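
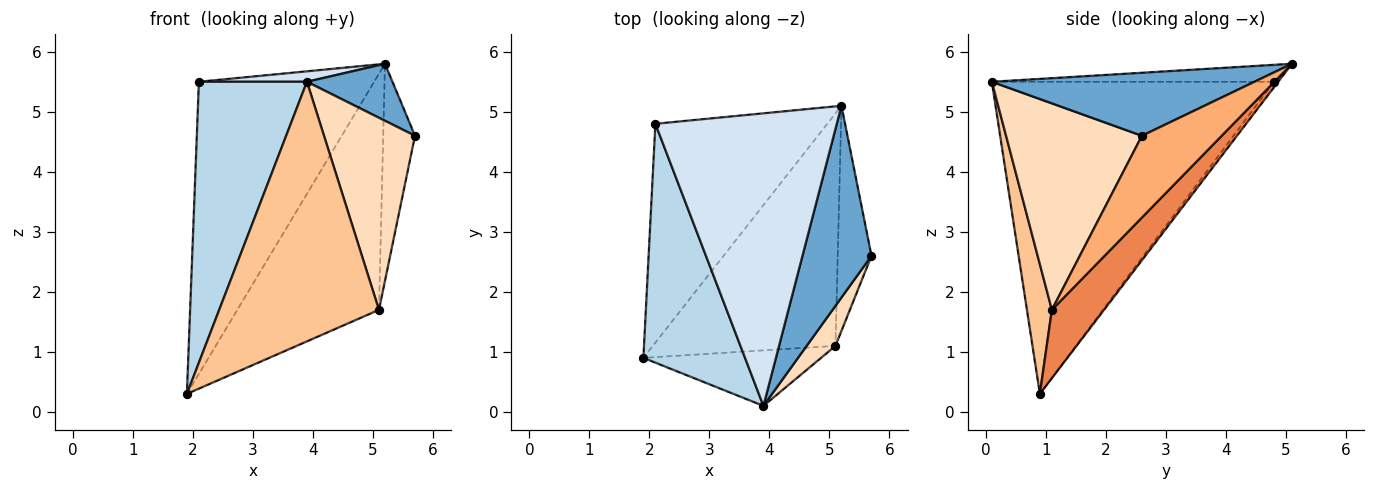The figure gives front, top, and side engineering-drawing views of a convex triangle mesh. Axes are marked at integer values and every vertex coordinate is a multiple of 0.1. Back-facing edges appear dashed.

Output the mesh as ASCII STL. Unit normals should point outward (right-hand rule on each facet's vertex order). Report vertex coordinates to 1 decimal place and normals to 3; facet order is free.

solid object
 facet normal 0.659 -0.215 0.721
  outer loop
   vertex 3.9 0.1 5.5
   vertex 5.7 2.6 4.6
   vertex 5.2 5.1 5.8
  endloop
 endfacet
 facet normal -0.019 0.800 -0.599
  outer loop
   vertex 2.1 4.8 5.5
   vertex 5.2 5.1 5.8
   vertex 1.9 0.9 0.3
  endloop
 endfacet
 facet normal -0.893 -0.342 0.291
  outer loop
   vertex 2.1 4.8 5.5
   vertex 1.9 0.9 0.3
   vertex 3.9 0.1 5.5
  endloop
 endfacet
 facet normal -0.093 -0.036 0.995
  outer loop
   vertex 2.1 4.8 5.5
   vertex 3.9 0.1 5.5
   vertex 5.2 5.1 5.8
  endloop
 endfacet
 facet normal 0.254 0.689 -0.679
  outer loop
   vertex 5.1 1.1 1.7
   vertex 1.9 0.9 0.3
   vertex 5.2 5.1 5.8
  endloop
 endfacet
 facet normal 0.867 0.345 -0.358
  outer loop
   vertex 5.1 1.1 1.7
   vertex 5.2 5.1 5.8
   vertex 5.7 2.6 4.6
  endloop
 endfacet
 facet normal 0.151 -0.967 -0.207
  outer loop
   vertex 5.1 1.1 1.7
   vertex 3.9 0.1 5.5
   vertex 1.9 0.9 0.3
  endloop
 endfacet
 facet normal 0.825 -0.553 0.115
  outer loop
   vertex 5.1 1.1 1.7
   vertex 5.7 2.6 4.6
   vertex 3.9 0.1 5.5
  endloop
 endfacet
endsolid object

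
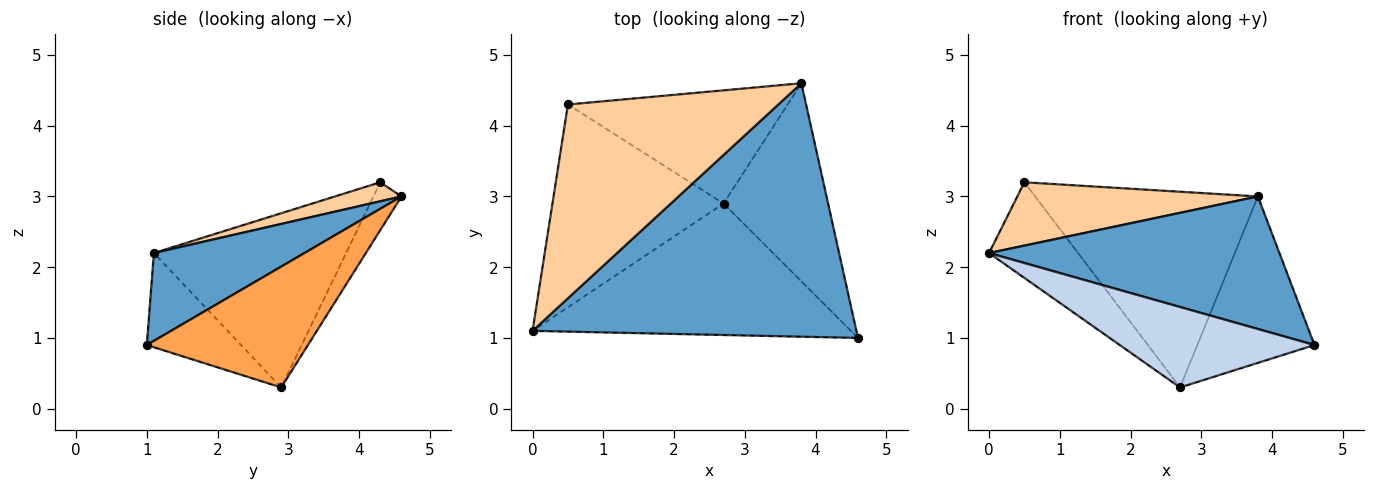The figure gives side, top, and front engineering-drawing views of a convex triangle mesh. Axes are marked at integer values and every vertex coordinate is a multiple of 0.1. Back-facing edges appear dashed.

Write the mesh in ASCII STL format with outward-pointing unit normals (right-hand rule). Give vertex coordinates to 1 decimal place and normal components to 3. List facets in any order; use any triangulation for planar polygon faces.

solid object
 facet normal 0.234 -0.451 0.862
  outer loop
   vertex 3.8 4.6 3.0
   vertex 0.0 1.1 2.2
   vertex 4.6 1.0 0.9
  endloop
 endfacet
 facet normal -0.245 -0.506 -0.827
  outer loop
   vertex 2.7 2.9 0.3
   vertex 4.6 1.0 0.9
   vertex 0.0 1.1 2.2
  endloop
 endfacet
 facet normal 0.663 0.482 -0.573
  outer loop
   vertex 2.7 2.9 0.3
   vertex 3.8 4.6 3.0
   vertex 4.6 1.0 0.9
  endloop
 endfacet
 facet normal 0.086 -0.309 0.947
  outer loop
   vertex 0.5 4.3 3.2
   vertex 0.0 1.1 2.2
   vertex 3.8 4.6 3.0
  endloop
 endfacet
 facet normal -0.677 0.314 -0.665
  outer loop
   vertex 0.5 4.3 3.2
   vertex 2.7 2.9 0.3
   vertex 0.0 1.1 2.2
  endloop
 endfacet
 facet normal -0.108 0.861 -0.498
  outer loop
   vertex 0.5 4.3 3.2
   vertex 3.8 4.6 3.0
   vertex 2.7 2.9 0.3
  endloop
 endfacet
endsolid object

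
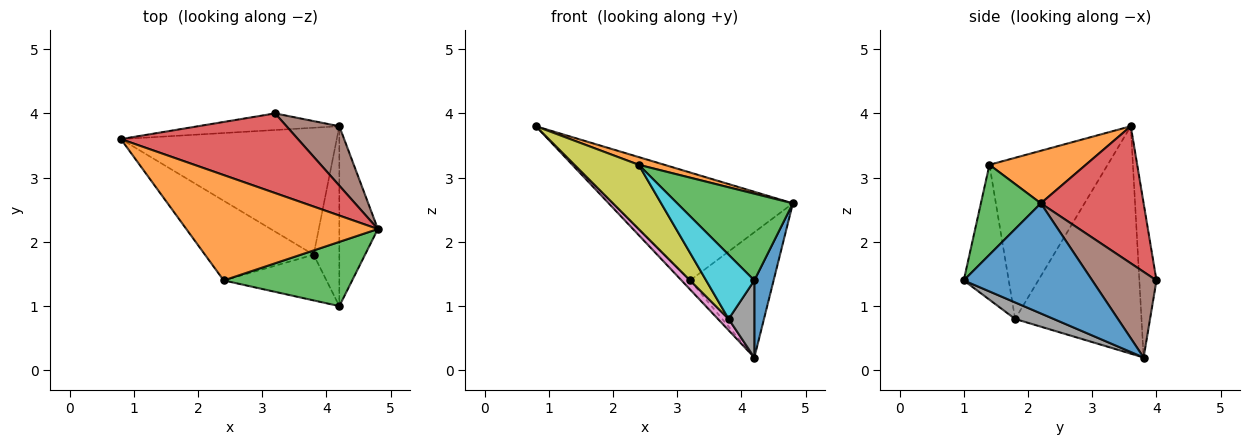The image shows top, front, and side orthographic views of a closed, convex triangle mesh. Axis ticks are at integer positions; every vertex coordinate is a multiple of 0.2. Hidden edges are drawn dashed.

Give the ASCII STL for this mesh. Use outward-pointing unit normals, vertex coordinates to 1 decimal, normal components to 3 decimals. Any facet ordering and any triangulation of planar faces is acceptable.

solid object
 facet normal 0.935 -0.140 -0.327
  outer loop
   vertex 4.2 3.8 0.2
   vertex 4.8 2.2 2.6
   vertex 4.2 1.0 1.4
  endloop
 endfacet
 facet normal 0.264 -0.070 0.962
  outer loop
   vertex 2.4 1.4 3.2
   vertex 4.8 2.2 2.6
   vertex 0.8 3.6 3.8
  endloop
 endfacet
 facet normal 0.385 -0.742 0.549
  outer loop
   vertex 2.4 1.4 3.2
   vertex 4.2 1.0 1.4
   vertex 4.8 2.2 2.6
  endloop
 endfacet
 facet normal 0.418 0.731 0.540
  outer loop
   vertex 3.2 4.0 1.4
   vertex 0.8 3.6 3.8
   vertex 4.8 2.2 2.6
  endloop
 endfacet
 facet normal -0.692 0.346 -0.634
  outer loop
   vertex 3.2 4.0 1.4
   vertex 4.2 3.8 0.2
   vertex 0.8 3.6 3.8
  endloop
 endfacet
 facet normal 0.571 0.742 0.352
  outer loop
   vertex 3.2 4.0 1.4
   vertex 4.8 2.2 2.6
   vertex 4.2 3.8 0.2
  endloop
 endfacet
 facet normal -0.724 -0.061 -0.687
  outer loop
   vertex 3.8 1.8 0.8
   vertex 0.8 3.6 3.8
   vertex 4.2 3.8 0.2
  endloop
 endfacet
 facet normal 0.509 -0.339 -0.791
  outer loop
   vertex 3.8 1.8 0.8
   vertex 4.2 3.8 0.2
   vertex 4.2 1.0 1.4
  endloop
 endfacet
 facet normal -0.756 -0.411 -0.509
  outer loop
   vertex 3.8 1.8 0.8
   vertex 2.4 1.4 3.2
   vertex 0.8 3.6 3.8
  endloop
 endfacet
 facet normal -0.605 -0.649 -0.461
  outer loop
   vertex 3.8 1.8 0.8
   vertex 4.2 1.0 1.4
   vertex 2.4 1.4 3.2
  endloop
 endfacet
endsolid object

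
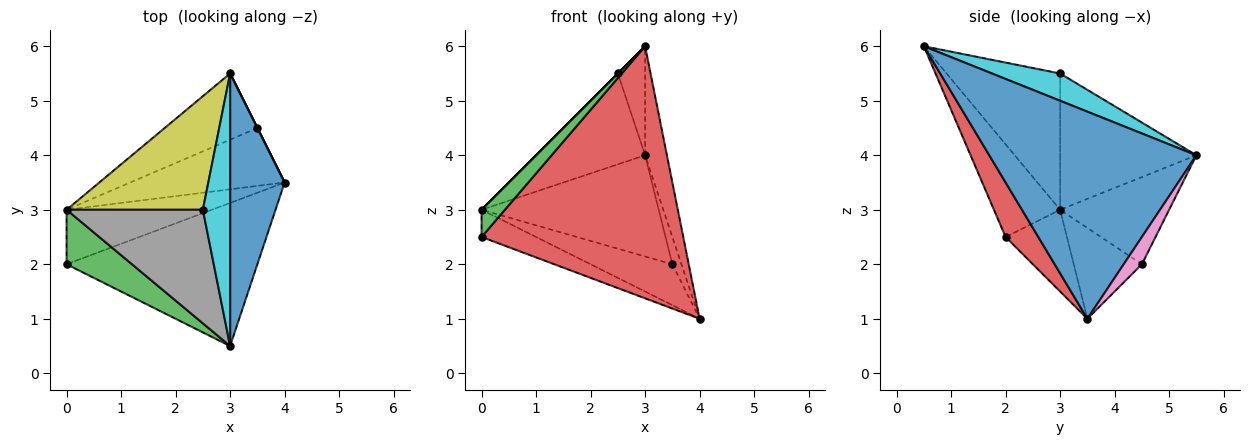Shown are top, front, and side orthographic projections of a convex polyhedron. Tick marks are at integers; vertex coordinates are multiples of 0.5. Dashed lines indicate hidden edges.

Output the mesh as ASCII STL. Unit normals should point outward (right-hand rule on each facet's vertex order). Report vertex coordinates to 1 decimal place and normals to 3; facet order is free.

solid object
 facet normal 0.962 0.101 0.253
  outer loop
   vertex 3.0 5.5 4.0
   vertex 3.0 0.5 6.0
   vertex 4.0 3.5 1.0
  endloop
 endfacet
 facet normal -0.449 0.400 -0.799
  outer loop
   vertex 0.0 2.0 2.5
   vertex 0.0 3.0 3.0
   vertex 4.0 3.5 1.0
  endloop
 endfacet
 facet normal -0.785 -0.277 0.554
  outer loop
   vertex 0.0 2.0 2.5
   vertex 3.0 0.5 6.0
   vertex 0.0 3.0 3.0
  endloop
 endfacet
 facet normal 0.140 -0.861 -0.489
  outer loop
   vertex 0.0 2.0 2.5
   vertex 4.0 3.5 1.0
   vertex 3.0 0.5 6.0
  endloop
 endfacet
 facet normal -0.433 0.520 -0.736
  outer loop
   vertex 3.5 4.5 2.0
   vertex 4.0 3.5 1.0
   vertex 0.0 3.0 3.0
  endloop
 endfacet
 facet normal -0.458 0.744 -0.487
  outer loop
   vertex 3.5 4.5 2.0
   vertex 0.0 3.0 3.0
   vertex 3.0 5.5 4.0
  endloop
 endfacet
 facet normal 0.894 0.447 0.000
  outer loop
   vertex 3.5 4.5 2.0
   vertex 3.0 5.5 4.0
   vertex 4.0 3.5 1.0
  endloop
 endfacet
 facet normal -0.707 0.000 0.707
  outer loop
   vertex 2.5 3.0 5.5
   vertex 0.0 3.0 3.0
   vertex 3.0 0.5 6.0
  endloop
 endfacet
 facet normal -0.615 0.492 0.615
  outer loop
   vertex 2.5 3.0 5.5
   vertex 3.0 5.5 4.0
   vertex 0.0 3.0 3.0
  endloop
 endfacet
 facet normal 0.680 0.272 0.680
  outer loop
   vertex 2.5 3.0 5.5
   vertex 3.0 0.5 6.0
   vertex 3.0 5.5 4.0
  endloop
 endfacet
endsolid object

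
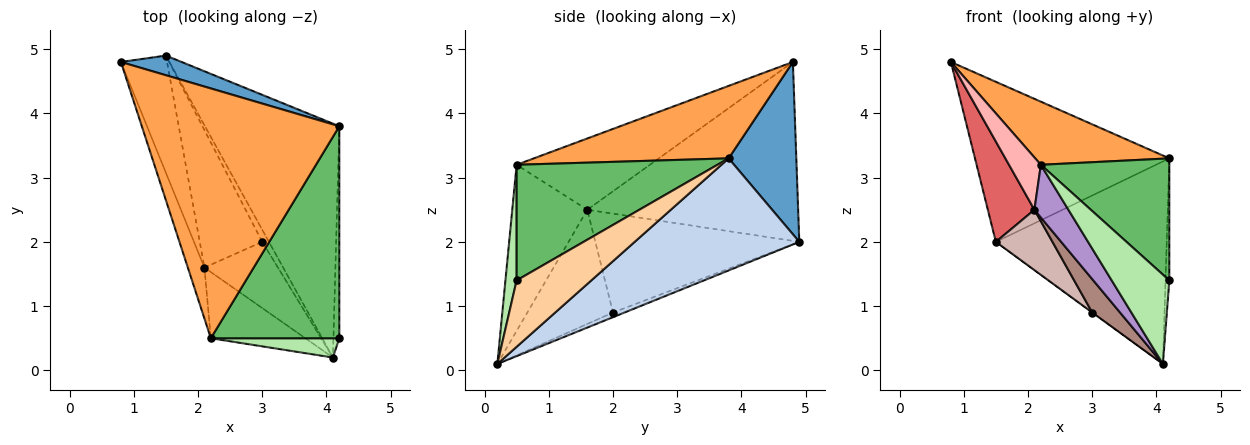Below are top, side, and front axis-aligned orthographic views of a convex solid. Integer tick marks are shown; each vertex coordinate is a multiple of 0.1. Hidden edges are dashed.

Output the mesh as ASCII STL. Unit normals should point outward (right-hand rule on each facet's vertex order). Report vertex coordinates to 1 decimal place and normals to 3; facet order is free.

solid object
 facet normal 0.327 0.938 0.115
  outer loop
   vertex 1.5 4.9 2.0
   vertex 0.8 4.8 4.8
   vertex 4.2 3.8 3.3
  endloop
 endfacet
 facet normal 0.533 0.554 -0.639
  outer loop
   vertex 1.5 4.9 2.0
   vertex 4.2 3.8 3.3
   vertex 4.1 0.2 0.1
  endloop
 endfacet
 facet normal 0.335 -0.231 0.913
  outer loop
   vertex 2.2 0.5 3.2
   vertex 4.2 3.8 3.3
   vertex 0.8 4.8 4.8
  endloop
 endfacet
 facet normal 0.995 0.051 -0.088
  outer loop
   vertex 4.2 0.5 1.4
   vertex 4.1 0.2 0.1
   vertex 4.2 3.8 3.3
  endloop
 endfacet
 facet normal 0.615 -0.393 0.683
  outer loop
   vertex 4.2 0.5 1.4
   vertex 4.2 3.8 3.3
   vertex 2.2 0.5 3.2
  endloop
 endfacet
 facet normal 0.187 -0.960 0.207
  outer loop
   vertex 4.2 0.5 1.4
   vertex 2.2 0.5 3.2
   vertex 4.1 0.2 0.1
  endloop
 endfacet
 facet normal -0.947 -0.209 -0.244
  outer loop
   vertex 2.1 1.6 2.5
   vertex 0.8 4.8 4.8
   vertex 1.5 4.9 2.0
  endloop
 endfacet
 facet normal -0.949 -0.227 -0.221
  outer loop
   vertex 2.1 1.6 2.5
   vertex 2.2 0.5 3.2
   vertex 0.8 4.8 4.8
  endloop
 endfacet
 facet normal -0.809 -0.366 -0.460
  outer loop
   vertex 2.1 1.6 2.5
   vertex 4.1 0.2 0.1
   vertex 2.2 0.5 3.2
  endloop
 endfacet
 facet normal -0.570 0.017 -0.821
  outer loop
   vertex 3.0 2.0 0.9
   vertex 1.5 4.9 2.0
   vertex 4.1 0.2 0.1
  endloop
 endfacet
 facet normal -0.811 -0.264 -0.522
  outer loop
   vertex 3.0 2.0 0.9
   vertex 4.1 0.2 0.1
   vertex 2.1 1.6 2.5
  endloop
 endfacet
 facet normal -0.823 -0.228 -0.520
  outer loop
   vertex 3.0 2.0 0.9
   vertex 2.1 1.6 2.5
   vertex 1.5 4.9 2.0
  endloop
 endfacet
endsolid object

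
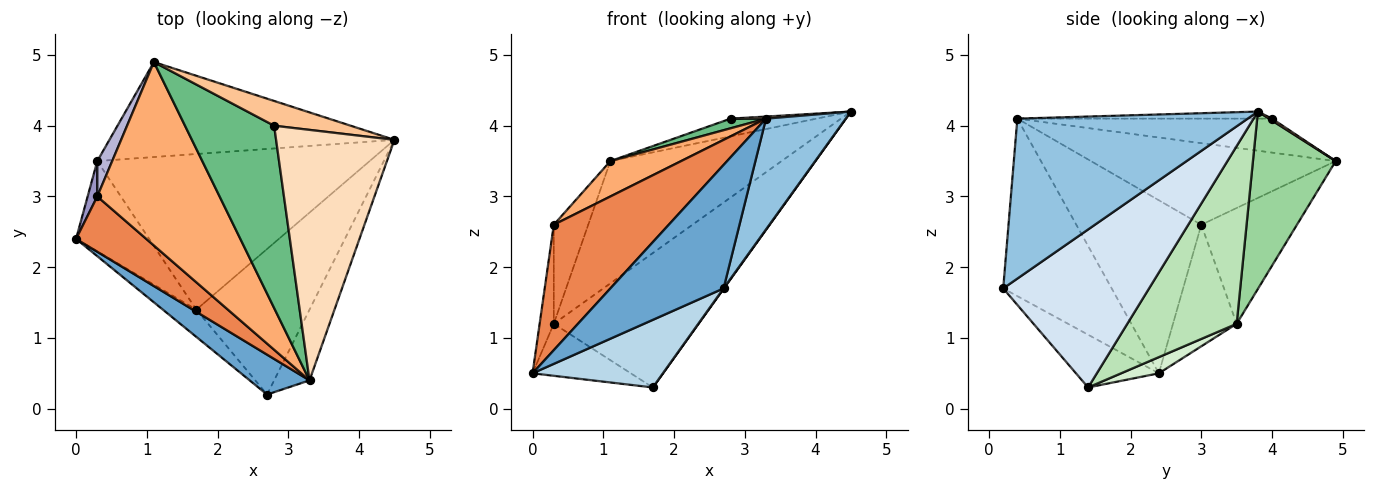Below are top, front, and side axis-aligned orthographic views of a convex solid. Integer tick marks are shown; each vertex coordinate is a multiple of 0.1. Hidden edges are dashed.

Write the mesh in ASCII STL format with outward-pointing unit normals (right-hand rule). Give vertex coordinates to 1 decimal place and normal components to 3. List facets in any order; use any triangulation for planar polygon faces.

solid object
 facet normal -0.674 -0.703 0.227
  outer loop
   vertex 3.3 0.4 4.1
   vertex 0.0 2.4 0.5
   vertex 2.7 0.2 1.7
  endloop
 endfacet
 facet normal 0.925 -0.320 -0.205
  outer loop
   vertex 3.3 0.4 4.1
   vertex 2.7 0.2 1.7
   vertex 4.5 3.8 4.2
  endloop
 endfacet
 facet normal -0.508 -0.799 -0.322
  outer loop
   vertex 1.7 1.4 0.3
   vertex 2.7 0.2 1.7
   vertex 0.0 2.4 0.5
  endloop
 endfacet
 facet normal 0.813 -0.002 -0.582
  outer loop
   vertex 1.7 1.4 0.3
   vertex 4.5 3.8 4.2
   vertex 2.7 0.2 1.7
  endloop
 endfacet
 facet normal -0.705 -0.649 0.286
  outer loop
   vertex 0.3 3.0 2.6
   vertex 0.0 2.4 0.5
   vertex 3.3 0.4 4.1
  endloop
 endfacet
 facet normal -0.548 -0.158 0.821
  outer loop
   vertex 0.3 3.0 2.6
   vertex 3.3 0.4 4.1
   vertex 1.1 4.9 3.5
  endloop
 endfacet
 facet normal 0.021 0.581 0.814
  outer loop
   vertex 2.8 4.0 4.1
   vertex 4.5 3.8 4.2
   vertex 1.1 4.9 3.5
  endloop
 endfacet
 facet normal -0.060 -0.008 0.998
  outer loop
   vertex 2.8 4.0 4.1
   vertex 3.3 0.4 4.1
   vertex 4.5 3.8 4.2
  endloop
 endfacet
 facet normal -0.356 -0.049 0.933
  outer loop
   vertex 2.8 4.0 4.1
   vertex 1.1 4.9 3.5
   vertex 3.3 0.4 4.1
  endloop
 endfacet
 facet normal 0.357 0.738 -0.573
  outer loop
   vertex 0.3 3.5 1.2
   vertex 1.1 4.9 3.5
   vertex 4.5 3.8 4.2
  endloop
 endfacet
 facet normal 0.443 0.586 -0.679
  outer loop
   vertex 0.3 3.5 1.2
   vertex 4.5 3.8 4.2
   vertex 1.7 1.4 0.3
  endloop
 endfacet
 facet normal 0.188 0.490 -0.851
  outer loop
   vertex 0.3 3.5 1.2
   vertex 1.7 1.4 0.3
   vertex 0.0 2.4 0.5
  endloop
 endfacet
 facet normal -0.973 0.216 0.077
  outer loop
   vertex 0.3 3.5 1.2
   vertex 0.0 2.4 0.5
   vertex 0.3 3.0 2.6
  endloop
 endfacet
 facet normal -0.934 0.336 0.120
  outer loop
   vertex 0.3 3.5 1.2
   vertex 0.3 3.0 2.6
   vertex 1.1 4.9 3.5
  endloop
 endfacet
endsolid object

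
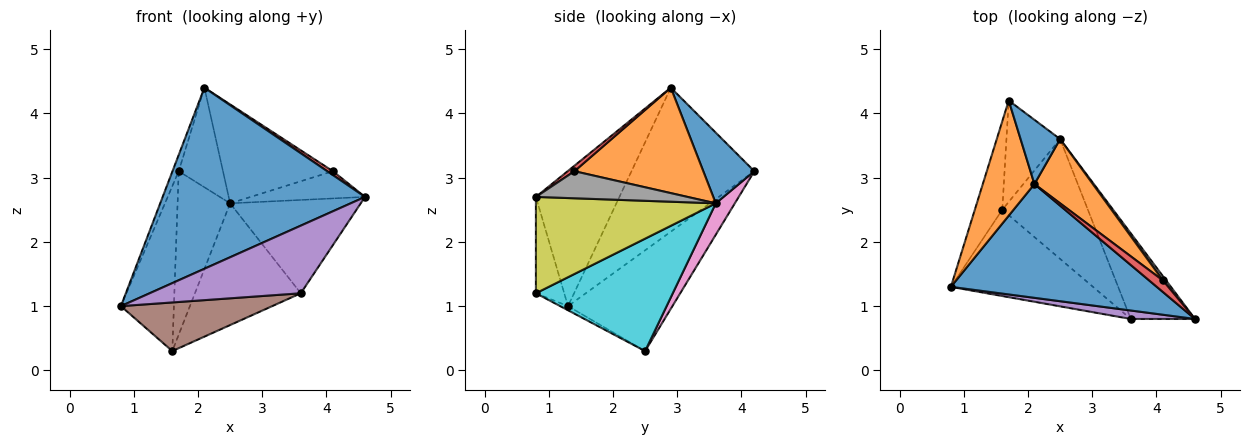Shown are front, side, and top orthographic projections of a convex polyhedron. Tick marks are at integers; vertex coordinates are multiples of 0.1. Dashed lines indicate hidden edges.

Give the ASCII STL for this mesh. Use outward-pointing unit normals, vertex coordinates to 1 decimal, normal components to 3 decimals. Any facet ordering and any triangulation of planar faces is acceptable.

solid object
 facet normal -0.330 -0.799 0.502
  outer loop
   vertex 2.1 2.9 4.4
   vertex 0.8 1.3 1.0
   vertex 4.6 0.8 2.7
  endloop
 endfacet
 facet normal -0.940 0.048 0.337
  outer loop
   vertex 2.1 2.9 4.4
   vertex 1.7 4.2 3.1
   vertex 0.8 1.3 1.0
  endloop
 endfacet
 facet normal -0.866 0.440 -0.236
  outer loop
   vertex 1.6 2.5 0.3
   vertex 0.8 1.3 1.0
   vertex 1.7 4.2 3.1
  endloop
 endfacet
 facet normal 0.355 -0.296 0.887
  outer loop
   vertex 4.1 1.4 3.1
   vertex 2.1 2.9 4.4
   vertex 4.6 0.8 2.7
  endloop
 endfacet
 facet normal -0.183 -0.976 0.122
  outer loop
   vertex 3.6 0.8 1.2
   vertex 4.6 0.8 2.7
   vertex 0.8 1.3 1.0
  endloop
 endfacet
 facet normal -0.025 -0.491 -0.871
  outer loop
   vertex 3.6 0.8 1.2
   vertex 0.8 1.3 1.0
   vertex 1.6 2.5 0.3
  endloop
 endfacet
 facet normal 0.294 0.812 -0.504
  outer loop
   vertex 2.5 3.6 2.6
   vertex 1.6 2.5 0.3
   vertex 1.7 4.2 3.1
  endloop
 endfacet
 facet normal 0.795 0.599 0.094
  outer loop
   vertex 2.5 3.6 2.6
   vertex 4.1 1.4 3.1
   vertex 4.6 0.8 2.7
  endloop
 endfacet
 facet normal 0.712 0.517 -0.475
  outer loop
   vertex 2.5 3.6 2.6
   vertex 4.6 0.8 2.7
   vertex 3.6 0.8 1.2
  endloop
 endfacet
 facet normal 0.678 0.524 -0.516
  outer loop
   vertex 2.5 3.6 2.6
   vertex 3.6 0.8 1.2
   vertex 1.6 2.5 0.3
  endloop
 endfacet
 facet normal 0.696 0.603 0.389
  outer loop
   vertex 2.5 3.6 2.6
   vertex 1.7 4.2 3.1
   vertex 2.1 2.9 4.4
  endloop
 endfacet
 facet normal 0.701 0.598 0.388
  outer loop
   vertex 2.5 3.6 2.6
   vertex 2.1 2.9 4.4
   vertex 4.1 1.4 3.1
  endloop
 endfacet
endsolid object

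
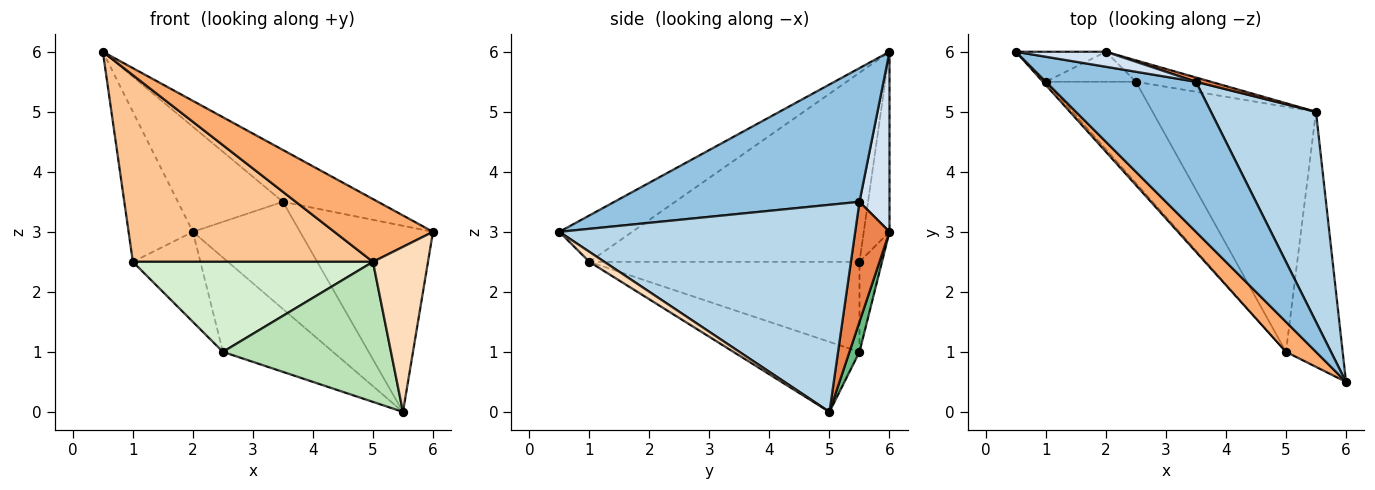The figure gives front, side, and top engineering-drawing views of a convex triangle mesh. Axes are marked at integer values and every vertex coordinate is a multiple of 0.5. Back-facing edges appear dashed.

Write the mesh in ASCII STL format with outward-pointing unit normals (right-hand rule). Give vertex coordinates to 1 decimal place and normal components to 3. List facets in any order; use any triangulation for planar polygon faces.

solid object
 facet normal -0.365 0.913 -0.183
  outer loop
   vertex 1.0 5.5 2.5
   vertex 0.5 6.0 6.0
   vertex 2.0 6.0 3.0
  endloop
 endfacet
 facet normal 0.644 0.250 0.723
  outer loop
   vertex 3.5 5.5 3.5
   vertex 0.5 6.0 6.0
   vertex 6.0 0.5 3.0
  endloop
 endfacet
 facet normal 0.828 0.372 0.420
  outer loop
   vertex 3.5 5.5 3.5
   vertex 6.0 0.5 3.0
   vertex 5.5 5.0 0.0
  endloop
 endfacet
 facet normal 0.272 0.953 0.136
  outer loop
   vertex 3.5 5.5 3.5
   vertex 2.0 6.0 3.0
   vertex 0.5 6.0 6.0
  endloop
 endfacet
 facet normal 0.305 0.952 0.038
  outer loop
   vertex 3.5 5.5 3.5
   vertex 5.5 5.0 0.0
   vertex 2.0 6.0 3.0
  endloop
 endfacet
 facet normal -0.555 -0.751 0.359
  outer loop
   vertex 5.0 1.0 2.5
   vertex 6.0 0.5 3.0
   vertex 0.5 6.0 6.0
  endloop
 endfacet
 facet normal -0.747 -0.664 -0.012
  outer loop
   vertex 5.0 1.0 2.5
   vertex 0.5 6.0 6.0
   vertex 1.0 5.5 2.5
  endloop
 endfacet
 facet normal 0.147 -0.537 -0.831
  outer loop
   vertex 5.0 1.0 2.5
   vertex 5.5 5.0 0.0
   vertex 6.0 0.5 3.0
  endloop
 endfacet
 facet normal 0.088 0.971 -0.221
  outer loop
   vertex 2.5 5.5 1.0
   vertex 2.0 6.0 3.0
   vertex 5.5 5.0 0.0
  endloop
 endfacet
 facet normal -0.302 0.905 -0.302
  outer loop
   vertex 2.5 5.5 1.0
   vertex 1.0 5.5 2.5
   vertex 2.0 6.0 3.0
  endloop
 endfacet
 facet normal -0.349 -0.465 -0.814
  outer loop
   vertex 2.5 5.5 1.0
   vertex 5.5 5.0 0.0
   vertex 5.0 1.0 2.5
  endloop
 endfacet
 facet normal -0.599 -0.532 -0.599
  outer loop
   vertex 2.5 5.5 1.0
   vertex 5.0 1.0 2.5
   vertex 1.0 5.5 2.5
  endloop
 endfacet
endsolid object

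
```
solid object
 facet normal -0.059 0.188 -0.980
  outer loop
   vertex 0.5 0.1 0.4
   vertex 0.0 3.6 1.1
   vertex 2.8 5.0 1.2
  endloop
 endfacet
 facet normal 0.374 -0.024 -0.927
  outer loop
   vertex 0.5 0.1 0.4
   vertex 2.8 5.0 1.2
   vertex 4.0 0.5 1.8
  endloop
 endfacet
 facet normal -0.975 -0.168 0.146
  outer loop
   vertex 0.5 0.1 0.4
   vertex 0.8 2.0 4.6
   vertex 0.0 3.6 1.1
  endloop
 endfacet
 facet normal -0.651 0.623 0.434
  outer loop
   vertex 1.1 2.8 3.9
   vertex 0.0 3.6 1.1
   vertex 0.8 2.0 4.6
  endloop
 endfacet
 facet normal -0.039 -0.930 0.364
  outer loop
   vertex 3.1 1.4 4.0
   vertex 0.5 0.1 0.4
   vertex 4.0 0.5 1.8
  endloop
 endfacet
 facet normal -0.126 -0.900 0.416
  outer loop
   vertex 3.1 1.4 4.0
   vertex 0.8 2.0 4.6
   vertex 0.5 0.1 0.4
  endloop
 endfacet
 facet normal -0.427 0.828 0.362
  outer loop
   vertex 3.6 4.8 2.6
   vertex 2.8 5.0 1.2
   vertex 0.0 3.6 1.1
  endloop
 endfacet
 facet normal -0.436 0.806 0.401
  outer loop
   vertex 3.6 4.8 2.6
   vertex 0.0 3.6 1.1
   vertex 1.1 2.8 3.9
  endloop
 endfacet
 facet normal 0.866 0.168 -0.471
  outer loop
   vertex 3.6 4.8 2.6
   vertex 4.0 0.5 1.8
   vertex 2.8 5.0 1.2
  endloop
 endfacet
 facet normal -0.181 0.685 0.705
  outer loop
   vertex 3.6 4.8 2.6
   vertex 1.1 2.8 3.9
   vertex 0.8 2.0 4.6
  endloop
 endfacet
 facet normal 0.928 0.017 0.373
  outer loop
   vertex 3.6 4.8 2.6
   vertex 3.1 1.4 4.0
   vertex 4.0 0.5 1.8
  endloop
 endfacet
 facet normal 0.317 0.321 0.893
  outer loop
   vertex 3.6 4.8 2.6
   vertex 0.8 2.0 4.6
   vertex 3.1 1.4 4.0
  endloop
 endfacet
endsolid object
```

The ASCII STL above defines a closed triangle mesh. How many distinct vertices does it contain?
8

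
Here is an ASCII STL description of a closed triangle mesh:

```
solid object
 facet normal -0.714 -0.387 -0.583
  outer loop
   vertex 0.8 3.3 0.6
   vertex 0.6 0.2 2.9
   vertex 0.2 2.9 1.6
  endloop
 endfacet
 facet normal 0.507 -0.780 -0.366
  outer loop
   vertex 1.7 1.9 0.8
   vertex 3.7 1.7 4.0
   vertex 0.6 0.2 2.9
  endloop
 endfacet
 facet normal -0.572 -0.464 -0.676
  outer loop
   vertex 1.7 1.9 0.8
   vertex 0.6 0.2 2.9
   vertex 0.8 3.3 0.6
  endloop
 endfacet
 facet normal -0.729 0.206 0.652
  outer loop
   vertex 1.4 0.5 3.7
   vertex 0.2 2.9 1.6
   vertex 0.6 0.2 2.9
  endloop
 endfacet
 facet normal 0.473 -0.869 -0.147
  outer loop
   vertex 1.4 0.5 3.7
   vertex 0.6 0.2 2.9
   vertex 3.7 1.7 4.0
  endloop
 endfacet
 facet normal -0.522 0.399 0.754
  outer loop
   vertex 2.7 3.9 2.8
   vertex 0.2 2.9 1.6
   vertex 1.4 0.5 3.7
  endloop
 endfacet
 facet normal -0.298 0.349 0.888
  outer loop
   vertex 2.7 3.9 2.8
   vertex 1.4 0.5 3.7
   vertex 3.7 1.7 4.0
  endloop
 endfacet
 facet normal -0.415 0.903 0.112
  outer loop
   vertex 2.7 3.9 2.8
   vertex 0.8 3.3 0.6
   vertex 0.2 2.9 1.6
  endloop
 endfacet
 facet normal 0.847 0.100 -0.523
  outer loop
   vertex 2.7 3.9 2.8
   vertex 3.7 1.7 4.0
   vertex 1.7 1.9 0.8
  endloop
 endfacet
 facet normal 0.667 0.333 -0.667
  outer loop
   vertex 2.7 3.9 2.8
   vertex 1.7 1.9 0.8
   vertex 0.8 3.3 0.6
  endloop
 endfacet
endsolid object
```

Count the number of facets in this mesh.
10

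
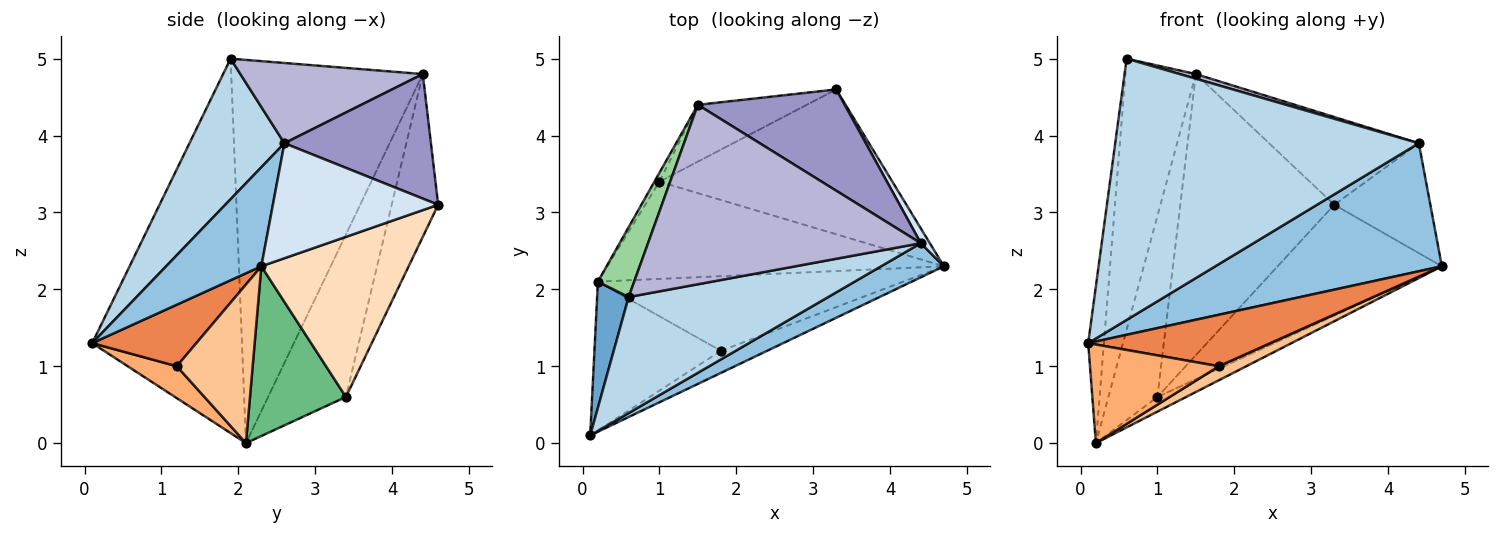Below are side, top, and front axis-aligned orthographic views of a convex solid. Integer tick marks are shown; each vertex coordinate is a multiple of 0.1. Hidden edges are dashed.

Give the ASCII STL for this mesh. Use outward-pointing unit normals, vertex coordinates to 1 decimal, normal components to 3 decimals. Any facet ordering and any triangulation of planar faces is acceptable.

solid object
 facet normal -0.991 0.104 0.083
  outer loop
   vertex 0.2 2.1 0.0
   vertex 0.1 0.1 1.3
   vertex 0.6 1.9 5.0
  endloop
 endfacet
 facet normal 0.376 -0.895 0.238
  outer loop
   vertex 4.4 2.6 3.9
   vertex 0.1 0.1 1.3
   vertex 4.7 2.3 2.3
  endloop
 endfacet
 facet normal 0.275 -0.879 0.390
  outer loop
   vertex 4.4 2.6 3.9
   vertex 0.6 1.9 5.0
   vertex 0.1 0.1 1.3
  endloop
 endfacet
 facet normal 0.863 0.501 0.068
  outer loop
   vertex 4.4 2.6 3.9
   vertex 4.7 2.3 2.3
   vertex 3.3 4.6 3.1
  endloop
 endfacet
 facet normal 0.465 -0.814 -0.349
  outer loop
   vertex 1.8 1.2 1.0
   vertex 4.7 2.3 2.3
   vertex 0.1 0.1 1.3
  endloop
 endfacet
 facet normal 0.206 -0.541 -0.816
  outer loop
   vertex 1.8 1.2 1.0
   vertex 0.1 0.1 1.3
   vertex 0.2 2.1 0.0
  endloop
 endfacet
 facet normal 0.455 -0.164 -0.875
  outer loop
   vertex 1.8 1.2 1.0
   vertex 0.2 2.1 0.0
   vertex 4.7 2.3 2.3
  endloop
 endfacet
 facet normal 0.479 0.534 -0.697
  outer loop
   vertex 1.0 3.4 0.6
   vertex 3.3 4.6 3.1
   vertex 4.7 2.3 2.3
  endloop
 endfacet
 facet normal 0.446 0.134 -0.885
  outer loop
   vertex 1.0 3.4 0.6
   vertex 4.7 2.3 2.3
   vertex 0.2 2.1 0.0
  endloop
 endfacet
 facet normal -0.935 0.344 0.089
  outer loop
   vertex 1.5 4.4 4.8
   vertex 0.2 2.1 0.0
   vertex 0.6 1.9 5.0
  endloop
 endfacet
 facet normal -0.846 0.533 -0.026
  outer loop
   vertex 1.5 4.4 4.8
   vertex 1.0 3.4 0.6
   vertex 0.2 2.1 0.0
  endloop
 endfacet
 facet normal -0.284 0.940 -0.190
  outer loop
   vertex 1.5 4.4 4.8
   vertex 3.3 4.6 3.1
   vertex 1.0 3.4 0.6
  endloop
 endfacet
 facet normal 0.540 0.551 0.636
  outer loop
   vertex 1.5 4.4 4.8
   vertex 4.4 2.6 3.9
   vertex 3.3 4.6 3.1
  endloop
 endfacet
 facet normal 0.282 -0.025 0.959
  outer loop
   vertex 1.5 4.4 4.8
   vertex 0.6 1.9 5.0
   vertex 4.4 2.6 3.9
  endloop
 endfacet
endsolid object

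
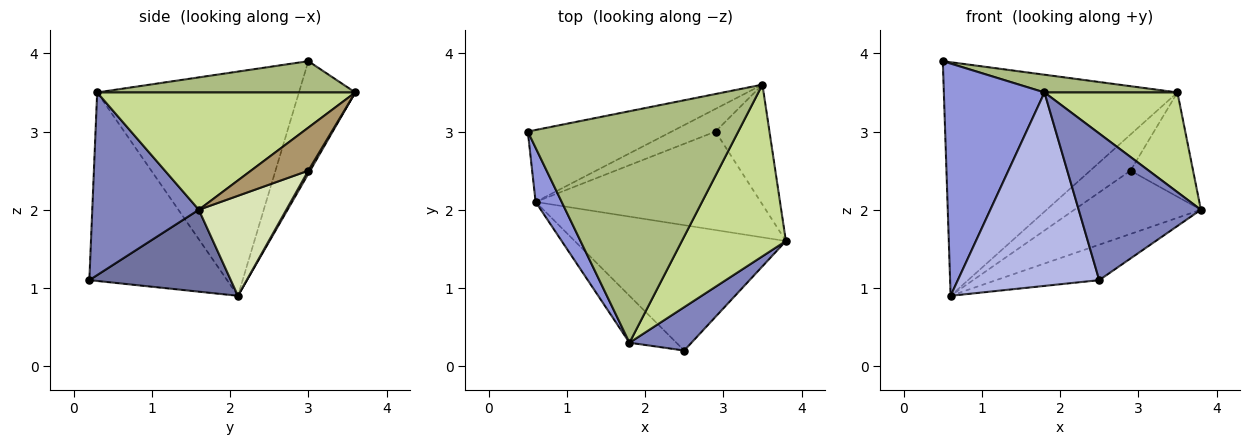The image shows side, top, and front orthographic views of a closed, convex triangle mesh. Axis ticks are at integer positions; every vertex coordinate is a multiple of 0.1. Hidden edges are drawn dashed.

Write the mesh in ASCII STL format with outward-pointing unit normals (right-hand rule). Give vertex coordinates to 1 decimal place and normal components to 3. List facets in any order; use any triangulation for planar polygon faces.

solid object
 facet normal 0.350 0.255 -0.902
  outer loop
   vertex 0.6 2.1 0.9
   vertex 3.8 1.6 2.0
   vertex 2.5 0.2 1.1
  endloop
 endfacet
 facet normal 0.641 -0.736 0.218
  outer loop
   vertex 1.8 0.3 3.5
   vertex 2.5 0.2 1.1
   vertex 3.8 1.6 2.0
  endloop
 endfacet
 facet normal -0.890 -0.444 0.103
  outer loop
   vertex 1.8 0.3 3.5
   vertex 0.5 3.0 3.9
   vertex 0.6 2.1 0.9
  endloop
 endfacet
 facet normal -0.688 -0.706 -0.171
  outer loop
   vertex 1.8 0.3 3.5
   vertex 0.6 2.1 0.9
   vertex 2.5 0.2 1.1
  endloop
 endfacet
 facet normal -0.225 0.931 -0.287
  outer loop
   vertex 3.5 3.6 3.5
   vertex 0.6 2.1 0.9
   vertex 0.5 3.0 3.9
  endloop
 endfacet
 facet normal 0.147 -0.076 0.986
  outer loop
   vertex 3.5 3.6 3.5
   vertex 0.5 3.0 3.9
   vertex 1.8 0.3 3.5
  endloop
 endfacet
 facet normal 0.698 -0.360 0.619
  outer loop
   vertex 3.5 3.6 3.5
   vertex 1.8 0.3 3.5
   vertex 3.8 1.6 2.0
  endloop
 endfacet
 facet normal 0.350 0.506 -0.788
  outer loop
   vertex 2.9 3.0 2.5
   vertex 3.8 1.6 2.0
   vertex 0.6 2.1 0.9
  endloop
 endfacet
 facet normal 0.515 0.562 -0.647
  outer loop
   vertex 2.9 3.0 2.5
   vertex 3.5 3.6 3.5
   vertex 3.8 1.6 2.0
  endloop
 endfacet
 facet normal 0.038 0.847 -0.531
  outer loop
   vertex 2.9 3.0 2.5
   vertex 0.6 2.1 0.9
   vertex 3.5 3.6 3.5
  endloop
 endfacet
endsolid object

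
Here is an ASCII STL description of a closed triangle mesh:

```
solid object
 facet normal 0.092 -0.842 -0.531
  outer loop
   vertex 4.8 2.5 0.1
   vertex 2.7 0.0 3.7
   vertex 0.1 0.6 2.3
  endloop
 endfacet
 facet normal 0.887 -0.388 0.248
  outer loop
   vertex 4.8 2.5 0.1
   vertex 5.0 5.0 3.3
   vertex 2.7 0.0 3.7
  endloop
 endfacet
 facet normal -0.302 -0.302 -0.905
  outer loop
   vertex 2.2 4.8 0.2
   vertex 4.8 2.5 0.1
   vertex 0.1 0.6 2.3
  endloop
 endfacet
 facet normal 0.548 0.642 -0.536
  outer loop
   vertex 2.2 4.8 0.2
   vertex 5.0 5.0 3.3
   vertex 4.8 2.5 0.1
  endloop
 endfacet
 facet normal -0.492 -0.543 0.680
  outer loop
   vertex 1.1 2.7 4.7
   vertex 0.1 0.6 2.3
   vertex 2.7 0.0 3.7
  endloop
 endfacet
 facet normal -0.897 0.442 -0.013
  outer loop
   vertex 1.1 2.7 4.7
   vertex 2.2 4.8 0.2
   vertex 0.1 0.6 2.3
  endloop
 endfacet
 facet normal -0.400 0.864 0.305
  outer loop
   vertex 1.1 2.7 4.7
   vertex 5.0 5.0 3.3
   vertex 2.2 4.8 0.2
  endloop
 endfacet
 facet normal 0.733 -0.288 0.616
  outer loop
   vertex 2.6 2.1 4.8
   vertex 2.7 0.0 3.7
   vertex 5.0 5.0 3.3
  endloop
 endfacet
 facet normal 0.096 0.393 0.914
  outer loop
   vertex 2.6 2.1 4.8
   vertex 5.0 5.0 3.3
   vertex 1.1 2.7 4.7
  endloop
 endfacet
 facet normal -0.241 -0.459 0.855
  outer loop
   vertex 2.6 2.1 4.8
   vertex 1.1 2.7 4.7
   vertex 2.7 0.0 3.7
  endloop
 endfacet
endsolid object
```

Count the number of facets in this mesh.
10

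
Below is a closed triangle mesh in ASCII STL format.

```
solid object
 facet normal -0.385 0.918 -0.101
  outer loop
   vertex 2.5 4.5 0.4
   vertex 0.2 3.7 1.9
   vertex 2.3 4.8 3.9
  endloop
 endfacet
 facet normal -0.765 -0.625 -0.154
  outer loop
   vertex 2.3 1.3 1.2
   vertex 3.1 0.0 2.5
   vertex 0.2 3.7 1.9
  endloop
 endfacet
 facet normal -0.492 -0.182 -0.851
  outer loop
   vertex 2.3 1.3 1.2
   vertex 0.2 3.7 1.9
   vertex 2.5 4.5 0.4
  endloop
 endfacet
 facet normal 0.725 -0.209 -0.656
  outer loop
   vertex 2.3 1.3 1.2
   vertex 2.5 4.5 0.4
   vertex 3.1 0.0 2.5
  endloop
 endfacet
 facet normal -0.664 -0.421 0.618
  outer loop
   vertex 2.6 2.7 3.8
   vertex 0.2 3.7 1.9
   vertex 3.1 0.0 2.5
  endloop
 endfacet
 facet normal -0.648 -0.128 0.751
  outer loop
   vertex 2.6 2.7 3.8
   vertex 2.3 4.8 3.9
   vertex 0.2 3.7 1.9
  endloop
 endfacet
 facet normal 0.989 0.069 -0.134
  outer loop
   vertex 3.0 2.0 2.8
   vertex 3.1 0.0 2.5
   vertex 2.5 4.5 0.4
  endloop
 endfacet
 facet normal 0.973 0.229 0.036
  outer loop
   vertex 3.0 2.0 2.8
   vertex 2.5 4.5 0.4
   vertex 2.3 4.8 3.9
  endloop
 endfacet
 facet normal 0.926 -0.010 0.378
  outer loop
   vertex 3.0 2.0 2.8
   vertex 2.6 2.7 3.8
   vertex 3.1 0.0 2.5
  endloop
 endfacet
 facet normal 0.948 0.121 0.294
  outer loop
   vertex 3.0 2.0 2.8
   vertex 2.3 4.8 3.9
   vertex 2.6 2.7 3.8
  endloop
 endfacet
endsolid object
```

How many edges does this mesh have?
15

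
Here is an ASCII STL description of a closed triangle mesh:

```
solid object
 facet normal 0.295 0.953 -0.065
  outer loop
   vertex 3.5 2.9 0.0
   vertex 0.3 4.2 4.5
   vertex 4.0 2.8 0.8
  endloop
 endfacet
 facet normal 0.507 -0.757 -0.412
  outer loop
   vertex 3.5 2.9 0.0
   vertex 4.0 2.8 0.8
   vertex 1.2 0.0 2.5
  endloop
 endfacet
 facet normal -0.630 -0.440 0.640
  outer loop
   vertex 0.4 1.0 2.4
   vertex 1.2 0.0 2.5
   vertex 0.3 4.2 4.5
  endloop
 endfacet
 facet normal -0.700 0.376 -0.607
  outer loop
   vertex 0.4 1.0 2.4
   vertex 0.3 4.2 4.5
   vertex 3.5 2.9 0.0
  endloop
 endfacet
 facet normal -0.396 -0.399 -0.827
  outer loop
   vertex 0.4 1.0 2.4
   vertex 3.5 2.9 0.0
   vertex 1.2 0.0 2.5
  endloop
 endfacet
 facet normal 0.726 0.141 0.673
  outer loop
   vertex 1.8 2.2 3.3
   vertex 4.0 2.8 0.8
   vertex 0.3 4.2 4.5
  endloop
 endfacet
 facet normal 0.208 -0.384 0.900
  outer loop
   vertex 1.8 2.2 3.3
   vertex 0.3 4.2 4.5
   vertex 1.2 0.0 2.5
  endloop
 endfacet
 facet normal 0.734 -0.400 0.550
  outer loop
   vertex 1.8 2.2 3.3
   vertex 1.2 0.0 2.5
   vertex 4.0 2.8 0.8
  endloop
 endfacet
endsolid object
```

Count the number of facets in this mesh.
8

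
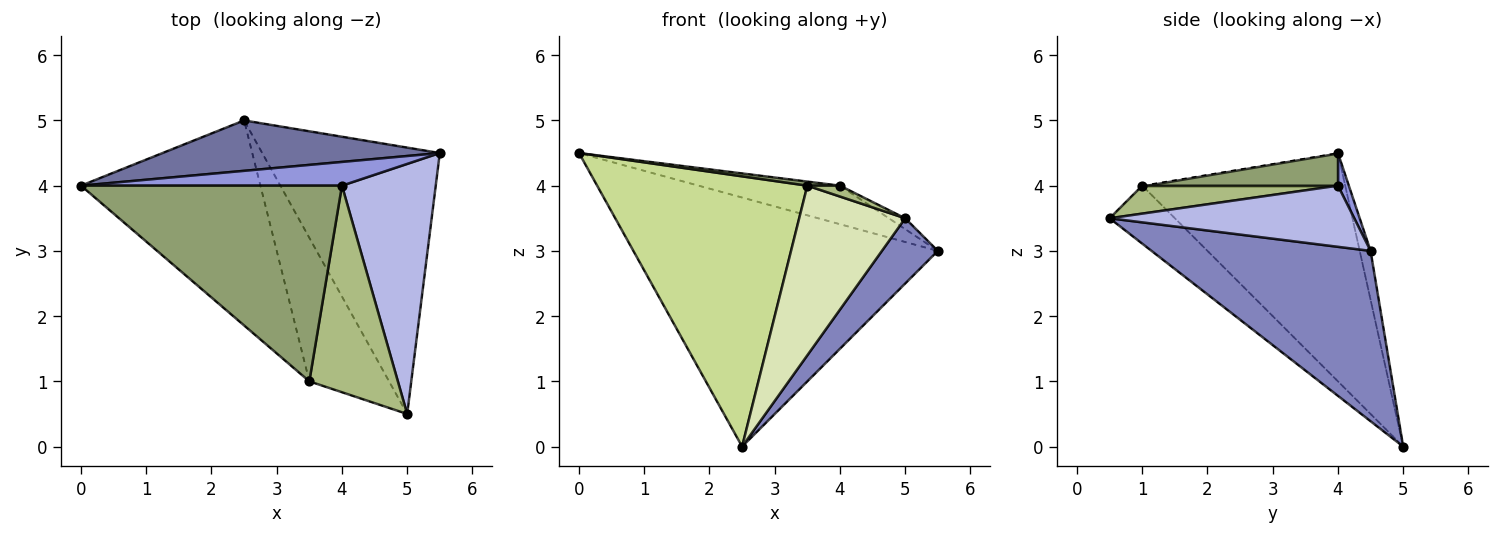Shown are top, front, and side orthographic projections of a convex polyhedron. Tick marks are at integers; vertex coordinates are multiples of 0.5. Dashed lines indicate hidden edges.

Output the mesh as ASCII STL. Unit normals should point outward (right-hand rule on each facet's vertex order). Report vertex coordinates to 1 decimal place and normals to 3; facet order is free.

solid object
 facet normal -0.035 0.980 0.198
  outer loop
   vertex 2.5 5.0 0.0
   vertex 0.0 4.0 4.5
   vertex 5.5 4.5 3.0
  endloop
 endfacet
 facet normal 0.682 -0.174 -0.711
  outer loop
   vertex 2.5 5.0 0.0
   vertex 5.5 4.5 3.0
   vertex 5.0 0.5 3.5
  endloop
 endfacet
 facet normal 0.065 0.850 0.523
  outer loop
   vertex 4.0 4.0 4.0
   vertex 5.5 4.5 3.0
   vertex 0.0 4.0 4.5
  endloop
 endfacet
 facet normal 0.546 0.036 0.837
  outer loop
   vertex 4.0 4.0 4.0
   vertex 5.0 0.5 3.5
   vertex 5.5 4.5 3.0
  endloop
 endfacet
 facet normal 0.124 -0.021 0.992
  outer loop
   vertex 3.5 1.0 4.0
   vertex 4.0 4.0 4.0
   vertex 0.0 4.0 4.5
  endloop
 endfacet
 facet normal 0.301 -0.050 0.952
  outer loop
   vertex 3.5 1.0 4.0
   vertex 5.0 0.5 3.5
   vertex 4.0 4.0 4.0
  endloop
 endfacet
 facet normal -0.610 -0.631 -0.479
  outer loop
   vertex 3.5 1.0 4.0
   vertex 0.0 4.0 4.5
   vertex 2.5 5.0 0.0
  endloop
 endfacet
 facet normal -0.425 -0.691 -0.585
  outer loop
   vertex 3.5 1.0 4.0
   vertex 2.5 5.0 0.0
   vertex 5.0 0.5 3.5
  endloop
 endfacet
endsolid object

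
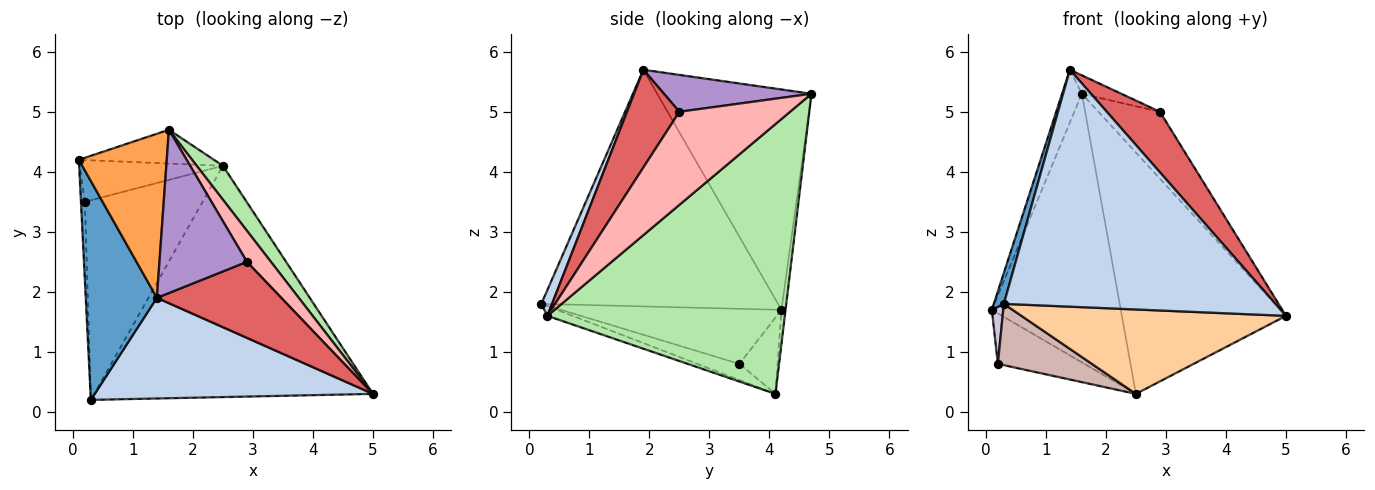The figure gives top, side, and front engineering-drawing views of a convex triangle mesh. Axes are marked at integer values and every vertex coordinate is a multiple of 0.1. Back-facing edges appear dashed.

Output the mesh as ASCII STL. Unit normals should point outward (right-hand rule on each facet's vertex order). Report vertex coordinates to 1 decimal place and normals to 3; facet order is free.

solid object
 facet normal -0.957 -0.041 0.288
  outer loop
   vertex 1.4 1.9 5.7
   vertex 0.1 4.2 1.7
   vertex 0.3 0.2 1.8
  endloop
 endfacet
 facet normal 0.036 -0.920 0.391
  outer loop
   vertex 1.4 1.9 5.7
   vertex 0.3 0.2 1.8
   vertex 5.0 0.3 1.6
  endloop
 endfacet
 facet normal -0.922 0.118 0.368
  outer loop
   vertex 1.6 4.7 5.3
   vertex 0.1 4.2 1.7
   vertex 1.4 1.9 5.7
  endloop
 endfacet
 facet normal -0.033 -0.343 -0.939
  outer loop
   vertex 2.5 4.1 0.3
   vertex 5.0 0.3 1.6
   vertex 0.3 0.2 1.8
  endloop
 endfacet
 facet normal -0.031 0.992 -0.125
  outer loop
   vertex 2.5 4.1 0.3
   vertex 0.1 4.2 1.7
   vertex 1.6 4.7 5.3
  endloop
 endfacet
 facet normal 0.820 0.567 0.080
  outer loop
   vertex 2.5 4.1 0.3
   vertex 1.6 4.7 5.3
   vertex 5.0 0.3 1.6
  endloop
 endfacet
 facet normal 0.523 -0.531 0.667
  outer loop
   vertex 2.9 2.5 5.0
   vertex 1.4 1.9 5.7
   vertex 5.0 0.3 1.6
  endloop
 endfacet
 facet normal 0.853 0.474 0.220
  outer loop
   vertex 2.9 2.5 5.0
   vertex 5.0 0.3 1.6
   vertex 1.6 4.7 5.3
  endloop
 endfacet
 facet normal 0.386 0.103 0.917
  outer loop
   vertex 2.9 2.5 5.0
   vertex 1.6 4.7 5.3
   vertex 1.4 1.9 5.7
  endloop
 endfacet
 facet normal -0.996 -0.052 -0.071
  outer loop
   vertex 0.2 3.5 0.8
   vertex 0.3 0.2 1.8
   vertex 0.1 4.2 1.7
  endloop
 endfacet
 facet normal -0.322 0.730 -0.603
  outer loop
   vertex 0.2 3.5 0.8
   vertex 0.1 4.2 1.7
   vertex 2.5 4.1 0.3
  endloop
 endfacet
 facet normal -0.130 -0.291 -0.948
  outer loop
   vertex 0.2 3.5 0.8
   vertex 2.5 4.1 0.3
   vertex 0.3 0.2 1.8
  endloop
 endfacet
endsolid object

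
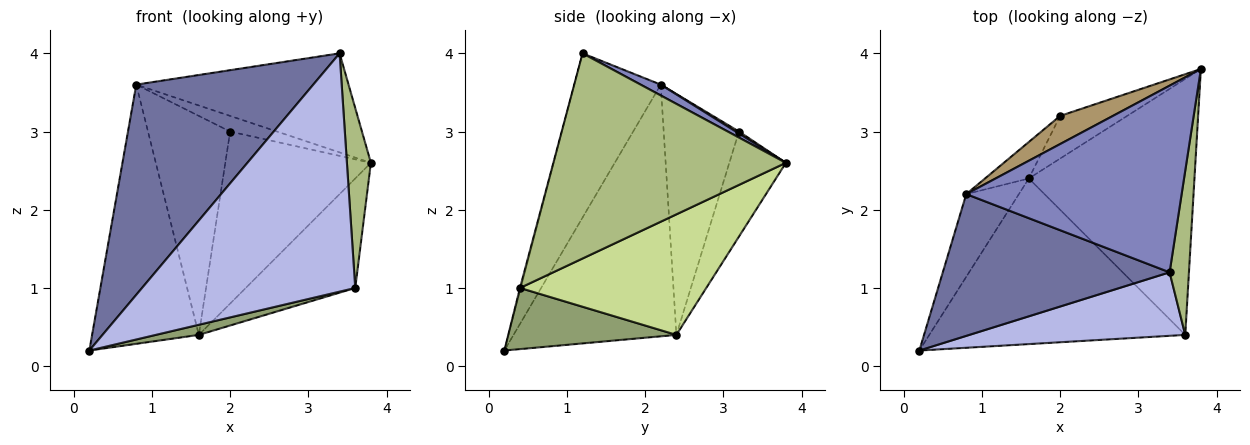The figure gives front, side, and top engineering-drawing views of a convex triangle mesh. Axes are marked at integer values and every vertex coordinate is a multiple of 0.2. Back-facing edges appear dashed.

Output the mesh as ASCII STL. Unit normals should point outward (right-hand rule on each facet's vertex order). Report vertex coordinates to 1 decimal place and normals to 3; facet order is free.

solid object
 facet normal -0.375 -0.768 0.518
  outer loop
   vertex 0.8 2.2 3.6
   vertex 0.2 0.2 0.2
   vertex 3.4 1.2 4.0
  endloop
 endfacet
 facet normal 0.044 0.468 0.882
  outer loop
   vertex 0.8 2.2 3.6
   vertex 3.4 1.2 4.0
   vertex 3.8 3.8 2.6
  endloop
 endfacet
 facet normal -0.824 0.540 -0.172
  outer loop
   vertex 0.8 2.2 3.6
   vertex 1.6 2.4 0.4
   vertex 0.2 0.2 0.2
  endloop
 endfacet
 facet normal -0.004 -0.966 0.257
  outer loop
   vertex 3.6 0.4 1.0
   vertex 3.4 1.2 4.0
   vertex 0.2 0.2 0.2
  endloop
 endfacet
 facet normal 0.232 -0.059 -0.971
  outer loop
   vertex 3.6 0.4 1.0
   vertex 0.2 0.2 0.2
   vertex 1.6 2.4 0.4
  endloop
 endfacet
 facet normal 0.990 -0.102 0.093
  outer loop
   vertex 3.6 0.4 1.0
   vertex 3.8 3.8 2.6
   vertex 3.4 1.2 4.0
  endloop
 endfacet
 facet normal 0.556 0.327 -0.764
  outer loop
   vertex 3.6 0.4 1.0
   vertex 1.6 2.4 0.4
   vertex 3.8 3.8 2.6
  endloop
 endfacet
 facet normal -0.353 0.908 -0.225
  outer loop
   vertex 2.0 3.2 3.0
   vertex 3.8 3.8 2.6
   vertex 1.6 2.4 0.4
  endloop
 endfacet
 facet normal 0.032 0.485 0.874
  outer loop
   vertex 2.0 3.2 3.0
   vertex 0.8 2.2 3.6
   vertex 3.8 3.8 2.6
  endloop
 endfacet
 facet normal -0.671 0.732 -0.122
  outer loop
   vertex 2.0 3.2 3.0
   vertex 1.6 2.4 0.4
   vertex 0.8 2.2 3.6
  endloop
 endfacet
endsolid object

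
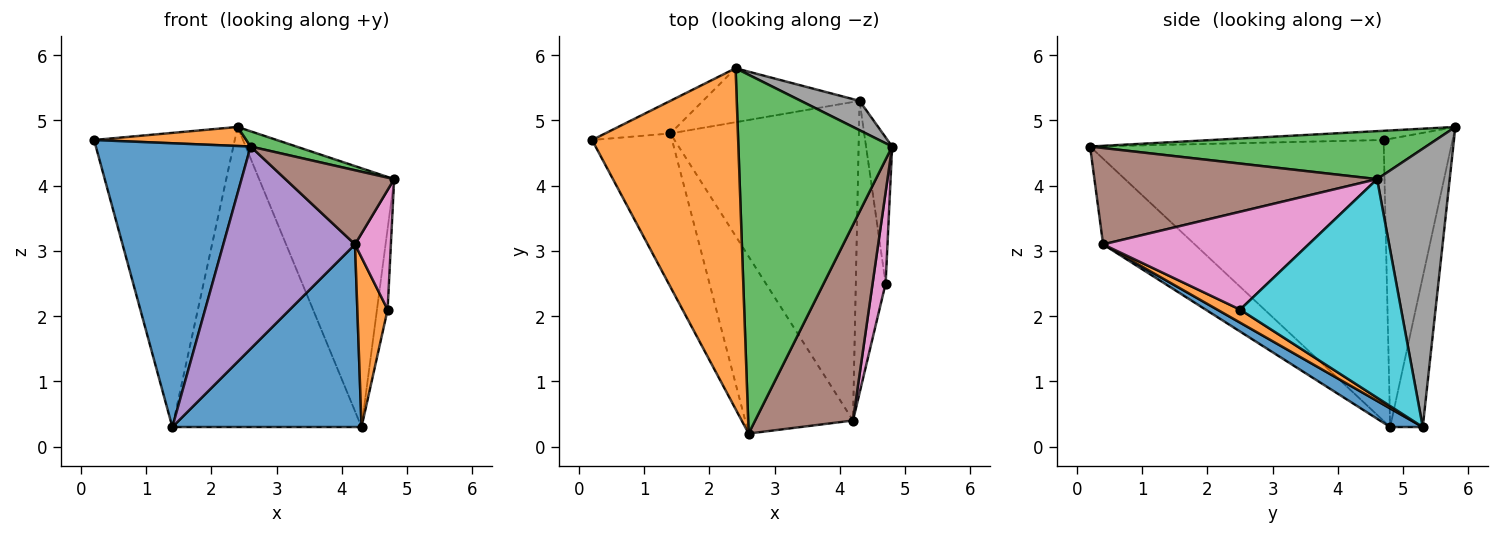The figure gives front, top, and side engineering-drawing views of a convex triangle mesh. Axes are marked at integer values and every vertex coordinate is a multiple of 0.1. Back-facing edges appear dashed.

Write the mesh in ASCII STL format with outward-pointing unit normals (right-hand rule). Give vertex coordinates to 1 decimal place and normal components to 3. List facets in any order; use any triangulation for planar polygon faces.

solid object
 facet normal -0.858 -0.452 -0.244
  outer loop
   vertex 1.4 4.8 0.3
   vertex 2.6 0.2 4.6
   vertex 0.2 4.7 4.7
  endloop
 endfacet
 facet normal -0.063 -0.056 0.996
  outer loop
   vertex 2.4 5.8 4.9
   vertex 0.2 4.7 4.7
   vertex 2.6 0.2 4.6
  endloop
 endfacet
 facet normal 0.298 -0.040 0.954
  outer loop
   vertex 2.4 5.8 4.9
   vertex 2.6 0.2 4.6
   vertex 4.8 4.6 4.1
  endloop
 endfacet
 facet normal -0.438 0.894 -0.099
  outer loop
   vertex 2.4 5.8 4.9
   vertex 1.4 4.8 0.3
   vertex 0.2 4.7 4.7
  endloop
 endfacet
 facet normal -0.464 -0.667 -0.584
  outer loop
   vertex 4.2 0.4 3.1
   vertex 2.6 0.2 4.6
   vertex 1.4 4.8 0.3
  endloop
 endfacet
 facet normal 0.677 -0.261 0.688
  outer loop
   vertex 4.2 0.4 3.1
   vertex 4.8 4.6 4.1
   vertex 2.6 0.2 4.6
  endloop
 endfacet
 facet normal 0.977 -0.171 0.130
  outer loop
   vertex 4.2 0.4 3.1
   vertex 4.7 2.5 2.1
   vertex 4.8 4.6 4.1
  endloop
 endfacet
 facet normal 0.471 0.876 0.099
  outer loop
   vertex 4.3 5.3 0.3
   vertex 2.4 5.8 4.9
   vertex 4.8 4.6 4.1
  endloop
 endfacet
 facet normal -0.167 0.970 -0.175
  outer loop
   vertex 4.3 5.3 0.3
   vertex 1.4 4.8 0.3
   vertex 2.4 5.8 4.9
  endloop
 endfacet
 facet normal 0.991 0.065 -0.118
  outer loop
   vertex 4.3 5.3 0.3
   vertex 4.8 4.6 4.1
   vertex 4.7 2.5 2.1
  endloop
 endfacet
 facet normal 0.085 -0.496 -0.864
  outer loop
   vertex 4.3 5.3 0.3
   vertex 4.2 0.4 3.1
   vertex 1.4 4.8 0.3
  endloop
 endfacet
 facet normal 0.354 -0.469 -0.809
  outer loop
   vertex 4.3 5.3 0.3
   vertex 4.7 2.5 2.1
   vertex 4.2 0.4 3.1
  endloop
 endfacet
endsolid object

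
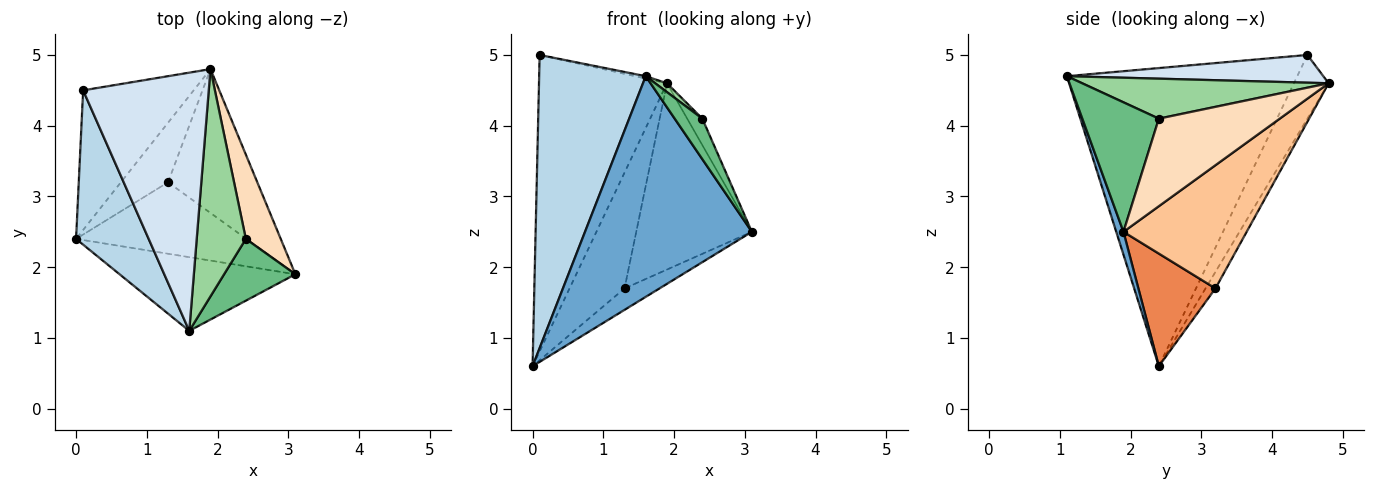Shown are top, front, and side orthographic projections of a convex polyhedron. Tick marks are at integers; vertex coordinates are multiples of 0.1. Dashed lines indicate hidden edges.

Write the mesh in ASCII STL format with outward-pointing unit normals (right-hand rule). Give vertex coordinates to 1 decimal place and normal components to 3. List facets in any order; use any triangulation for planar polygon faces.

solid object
 facet normal 0.041 -0.948 -0.317
  outer loop
   vertex 1.6 1.1 4.7
   vertex 0.0 2.4 0.6
   vertex 3.1 1.9 2.5
  endloop
 endfacet
 facet normal -0.238 0.879 -0.414
  outer loop
   vertex 0.1 4.5 5.0
   vertex 1.9 4.8 4.6
   vertex 0.0 2.4 0.6
  endloop
 endfacet
 facet normal -0.886 -0.410 0.216
  outer loop
   vertex 0.1 4.5 5.0
   vertex 0.0 2.4 0.6
   vertex 1.6 1.1 4.7
  endloop
 endfacet
 facet normal 0.216 0.009 0.976
  outer loop
   vertex 0.1 4.5 5.0
   vertex 1.6 1.1 4.7
   vertex 1.9 4.8 4.6
  endloop
 endfacet
 facet normal 0.535 0.243 -0.809
  outer loop
   vertex 1.3 3.2 1.7
   vertex 3.1 1.9 2.5
   vertex 0.0 2.4 0.6
  endloop
 endfacet
 facet normal -0.158 0.878 -0.452
  outer loop
   vertex 1.3 3.2 1.7
   vertex 0.0 2.4 0.6
   vertex 1.9 4.8 4.6
  endloop
 endfacet
 facet normal 0.645 0.605 -0.467
  outer loop
   vertex 1.3 3.2 1.7
   vertex 1.9 4.8 4.6
   vertex 3.1 1.9 2.5
  endloop
 endfacet
 facet normal 0.923 0.116 0.368
  outer loop
   vertex 2.4 2.4 4.1
   vertex 3.1 1.9 2.5
   vertex 1.9 4.8 4.6
  endloop
 endfacet
 facet normal 0.835 -0.302 0.460
  outer loop
   vertex 2.4 2.4 4.1
   vertex 1.6 1.1 4.7
   vertex 3.1 1.9 2.5
  endloop
 endfacet
 facet normal 0.631 -0.030 0.775
  outer loop
   vertex 2.4 2.4 4.1
   vertex 1.9 4.8 4.6
   vertex 1.6 1.1 4.7
  endloop
 endfacet
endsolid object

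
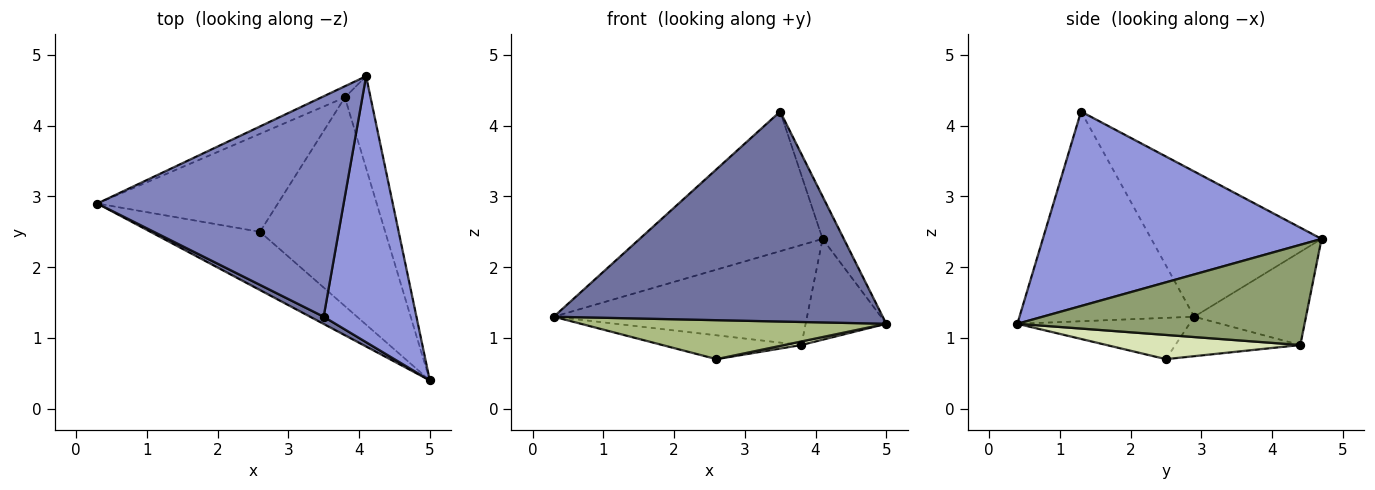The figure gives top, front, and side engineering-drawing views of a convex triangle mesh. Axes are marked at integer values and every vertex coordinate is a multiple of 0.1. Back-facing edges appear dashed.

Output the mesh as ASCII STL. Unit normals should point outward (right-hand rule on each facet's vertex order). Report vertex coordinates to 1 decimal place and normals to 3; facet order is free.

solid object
 facet normal -0.469 -0.883 0.030
  outer loop
   vertex 3.5 1.3 4.2
   vertex 0.3 2.9 1.3
   vertex 5.0 0.4 1.2
  endloop
 endfacet
 facet normal -0.446 0.479 0.756
  outer loop
   vertex 3.5 1.3 4.2
   vertex 4.1 4.7 2.4
   vertex 0.3 2.9 1.3
  endloop
 endfacet
 facet normal 0.900 0.069 0.430
  outer loop
   vertex 3.5 1.3 4.2
   vertex 5.0 0.4 1.2
   vertex 4.1 4.7 2.4
  endloop
 endfacet
 facet normal -0.402 0.910 -0.102
  outer loop
   vertex 3.8 4.4 0.9
   vertex 0.3 2.9 1.3
   vertex 4.1 4.7 2.4
  endloop
 endfacet
 facet normal 0.935 0.262 -0.239
  outer loop
   vertex 3.8 4.4 0.9
   vertex 4.1 4.7 2.4
   vertex 5.0 0.4 1.2
  endloop
 endfacet
 facet normal -0.299 -0.531 -0.793
  outer loop
   vertex 2.6 2.5 0.7
   vertex 5.0 0.4 1.2
   vertex 0.3 2.9 1.3
  endloop
 endfacet
 facet normal -0.208 0.231 -0.950
  outer loop
   vertex 2.6 2.5 0.7
   vertex 0.3 2.9 1.3
   vertex 3.8 4.4 0.9
  endloop
 endfacet
 facet normal 0.190 -0.017 -0.982
  outer loop
   vertex 2.6 2.5 0.7
   vertex 3.8 4.4 0.9
   vertex 5.0 0.4 1.2
  endloop
 endfacet
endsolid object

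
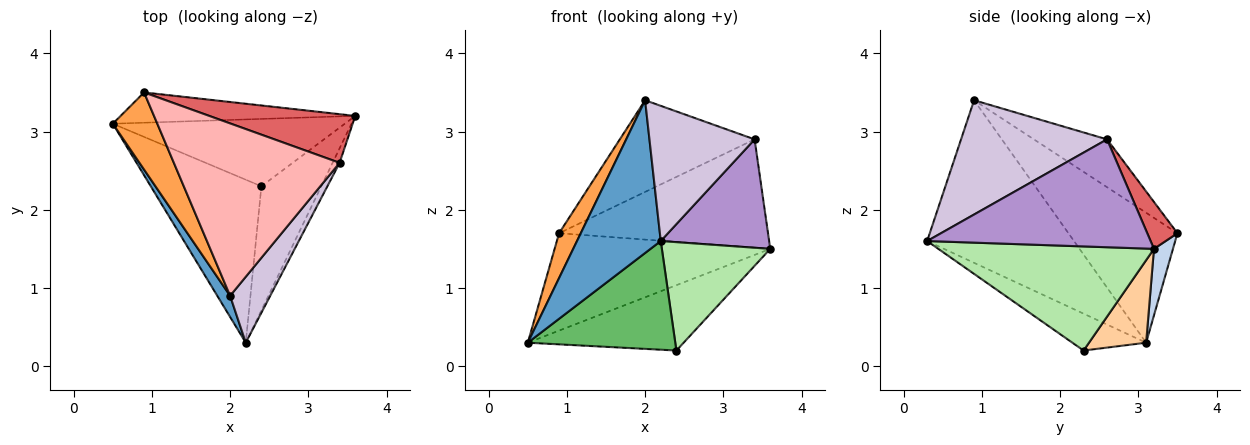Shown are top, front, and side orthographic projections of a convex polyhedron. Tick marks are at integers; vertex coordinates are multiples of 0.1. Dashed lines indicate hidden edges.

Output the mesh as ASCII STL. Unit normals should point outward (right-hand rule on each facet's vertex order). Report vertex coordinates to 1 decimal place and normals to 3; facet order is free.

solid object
 facet normal -0.867 -0.494 0.068
  outer loop
   vertex 2.0 0.9 3.4
   vertex 0.5 3.1 0.3
   vertex 2.2 0.3 1.6
  endloop
 endfacet
 facet normal 0.084 0.952 -0.296
  outer loop
   vertex 0.9 3.5 1.7
   vertex 3.6 3.2 1.5
   vertex 0.5 3.1 0.3
  endloop
 endfacet
 facet normal -0.930 -0.185 0.319
  outer loop
   vertex 0.9 3.5 1.7
   vertex 0.5 3.1 0.3
   vertex 2.0 0.9 3.4
  endloop
 endfacet
 facet normal 0.247 0.675 -0.695
  outer loop
   vertex 2.4 2.3 0.2
   vertex 0.5 3.1 0.3
   vertex 3.6 3.2 1.5
  endloop
 endfacet
 facet normal -0.267 -0.535 -0.802
  outer loop
   vertex 2.4 2.3 0.2
   vertex 2.2 0.3 1.6
   vertex 0.5 3.1 0.3
  endloop
 endfacet
 facet normal 0.795 -0.399 -0.457
  outer loop
   vertex 2.4 2.3 0.2
   vertex 3.6 3.2 1.5
   vertex 2.2 0.3 1.6
  endloop
 endfacet
 facet normal 0.131 0.904 0.406
  outer loop
   vertex 3.4 2.6 2.9
   vertex 3.6 3.2 1.5
   vertex 0.9 3.5 1.7
  endloop
 endfacet
 facet normal -0.247 0.455 0.856
  outer loop
   vertex 3.4 2.6 2.9
   vertex 0.9 3.5 1.7
   vertex 2.0 0.9 3.4
  endloop
 endfacet
 facet normal 0.898 -0.436 -0.058
  outer loop
   vertex 3.4 2.6 2.9
   vertex 2.2 0.3 1.6
   vertex 3.6 3.2 1.5
  endloop
 endfacet
 facet normal 0.780 -0.562 0.274
  outer loop
   vertex 3.4 2.6 2.9
   vertex 2.0 0.9 3.4
   vertex 2.2 0.3 1.6
  endloop
 endfacet
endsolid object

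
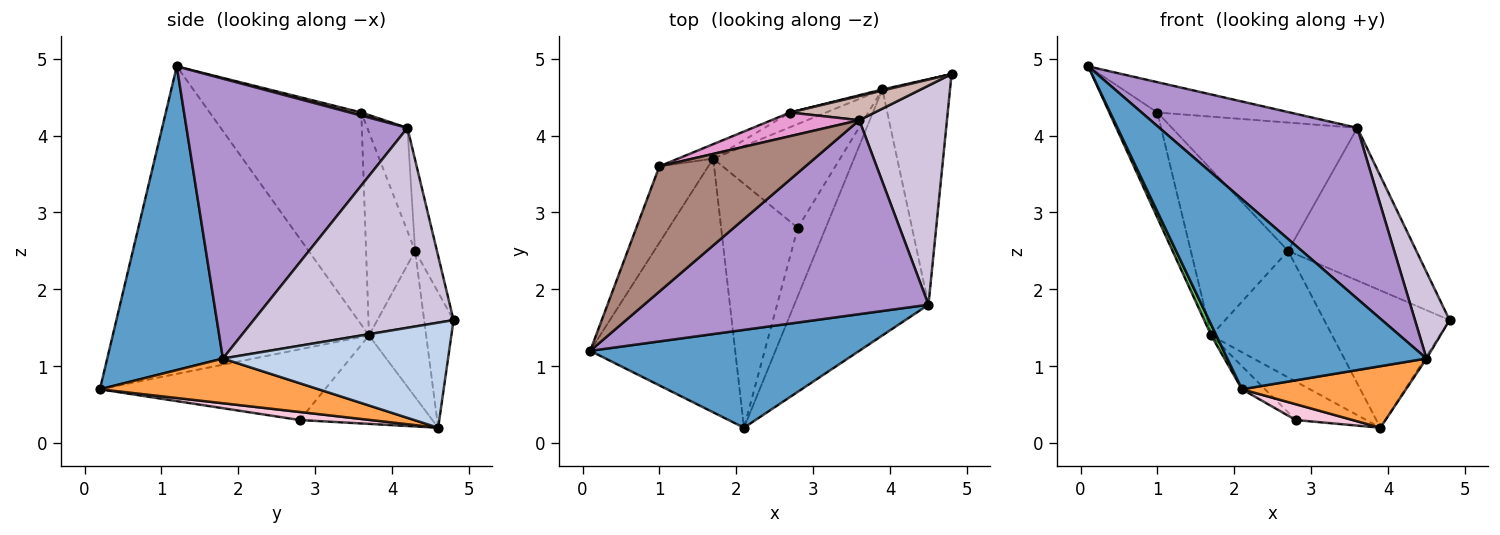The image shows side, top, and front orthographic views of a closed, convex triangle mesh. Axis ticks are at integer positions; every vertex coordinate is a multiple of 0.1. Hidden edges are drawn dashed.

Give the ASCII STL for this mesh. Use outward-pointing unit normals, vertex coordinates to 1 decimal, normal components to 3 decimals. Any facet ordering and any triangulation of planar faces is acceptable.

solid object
 facet normal 0.459 -0.790 0.407
  outer loop
   vertex 4.5 1.8 1.1
   vertex 0.1 1.2 4.9
   vertex 2.1 0.2 0.7
  endloop
 endfacet
 facet normal 0.841 0.006 -0.541
  outer loop
   vertex 4.5 1.8 1.1
   vertex 3.9 4.6 0.2
   vertex 4.8 4.8 1.6
  endloop
 endfacet
 facet normal 0.308 -0.231 -0.923
  outer loop
   vertex 4.5 1.8 1.1
   vertex 2.1 0.2 0.7
   vertex 3.9 4.6 0.2
  endloop
 endfacet
 facet normal -0.228 0.974 0.008
  outer loop
   vertex 2.7 4.3 2.5
   vertex 4.8 4.8 1.6
   vertex 3.9 4.6 0.2
  endloop
 endfacet
 facet normal -0.904 -0.018 -0.426
  outer loop
   vertex 1.7 3.7 1.4
   vertex 2.1 0.2 0.7
   vertex 0.1 1.2 4.9
  endloop
 endfacet
 facet normal -0.931 0.295 -0.215
  outer loop
   vertex 1.7 3.7 1.4
   vertex 0.1 1.2 4.9
   vertex 1.0 3.6 4.3
  endloop
 endfacet
 facet normal -0.425 0.899 -0.104
  outer loop
   vertex 1.7 3.7 1.4
   vertex 2.7 4.3 2.5
   vertex 3.9 4.6 0.2
  endloop
 endfacet
 facet normal -0.449 0.890 -0.078
  outer loop
   vertex 1.7 3.7 1.4
   vertex 1.0 3.6 4.3
   vertex 2.7 4.3 2.5
  endloop
 endfacet
 facet normal 0.594 -0.532 0.604
  outer loop
   vertex 3.6 4.2 4.1
   vertex 0.1 1.2 4.9
   vertex 4.5 1.8 1.1
  endloop
 endfacet
 facet normal 0.905 -0.157 0.397
  outer loop
   vertex 3.6 4.2 4.1
   vertex 4.5 1.8 1.1
   vertex 4.8 4.8 1.6
  endloop
 endfacet
 facet normal 0.020 0.235 0.972
  outer loop
   vertex 3.6 4.2 4.1
   vertex 1.0 3.6 4.3
   vertex 0.1 1.2 4.9
  endloop
 endfacet
 facet normal -0.166 0.974 0.154
  outer loop
   vertex 3.6 4.2 4.1
   vertex 4.8 4.8 1.6
   vertex 2.7 4.3 2.5
  endloop
 endfacet
 facet normal -0.208 0.962 0.177
  outer loop
   vertex 3.6 4.2 4.1
   vertex 2.7 4.3 2.5
   vertex 1.0 3.6 4.3
  endloop
 endfacet
 facet normal 0.270 -0.217 -0.938
  outer loop
   vertex 2.8 2.8 0.3
   vertex 3.9 4.6 0.2
   vertex 2.1 0.2 0.7
  endloop
 endfacet
 facet normal -0.676 0.069 -0.733
  outer loop
   vertex 2.8 2.8 0.3
   vertex 2.1 0.2 0.7
   vertex 1.7 3.7 1.4
  endloop
 endfacet
 facet normal -0.547 0.291 -0.785
  outer loop
   vertex 2.8 2.8 0.3
   vertex 1.7 3.7 1.4
   vertex 3.9 4.6 0.2
  endloop
 endfacet
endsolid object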